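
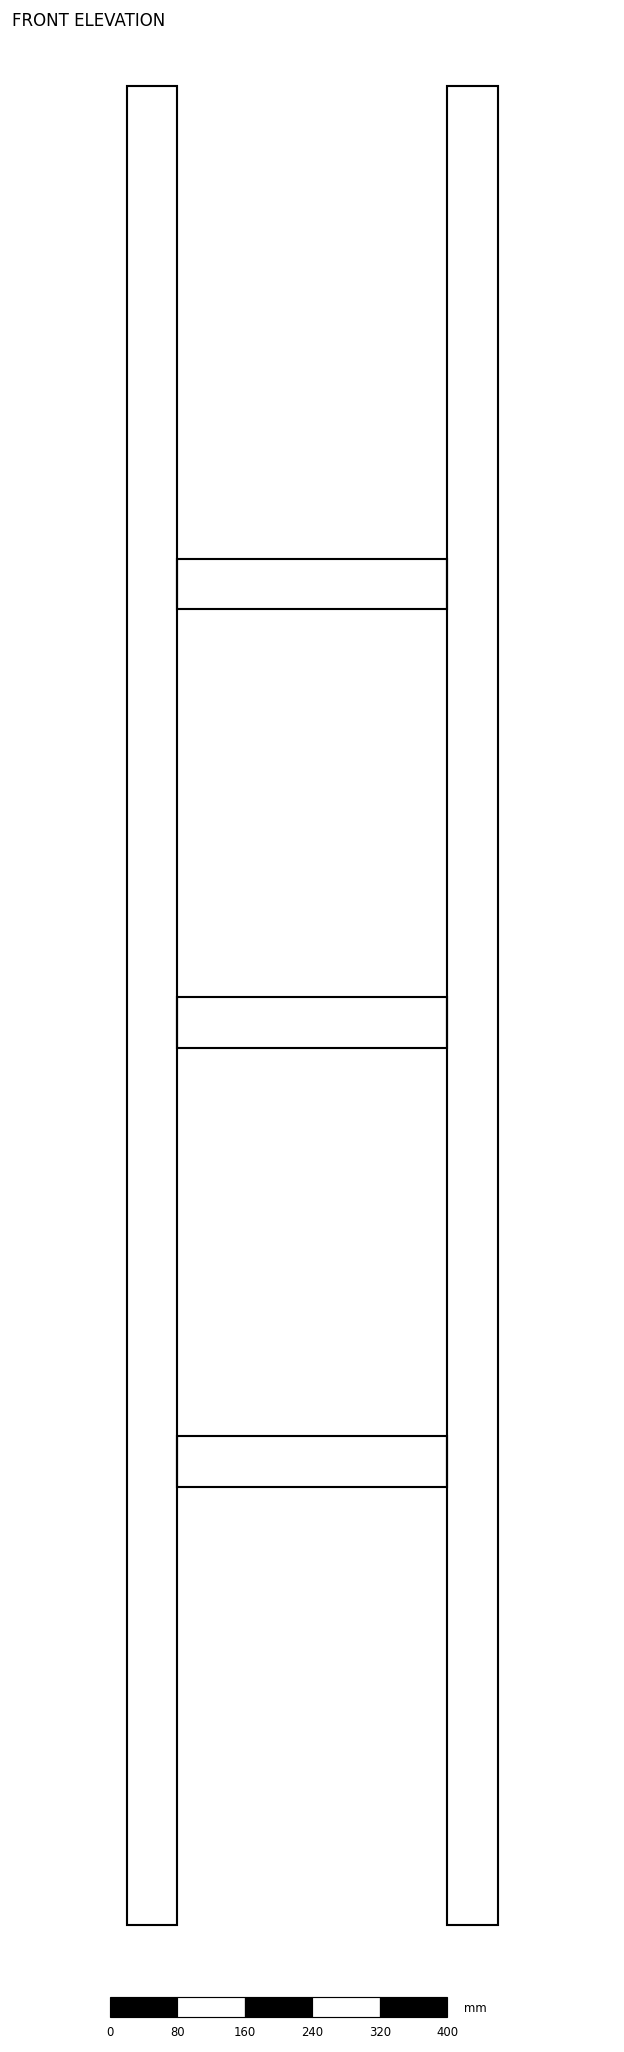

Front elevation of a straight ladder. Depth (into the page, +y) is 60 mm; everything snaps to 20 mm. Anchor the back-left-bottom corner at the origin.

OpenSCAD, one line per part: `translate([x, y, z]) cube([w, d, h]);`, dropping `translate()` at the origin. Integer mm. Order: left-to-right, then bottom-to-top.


cube([60, 60, 2180]);
translate([60, 0, 520]) cube([320, 60, 60]);
translate([60, 0, 1040]) cube([320, 60, 60]);
translate([60, 0, 1560]) cube([320, 60, 60]);
translate([380, 0, 0]) cube([60, 60, 2180]);


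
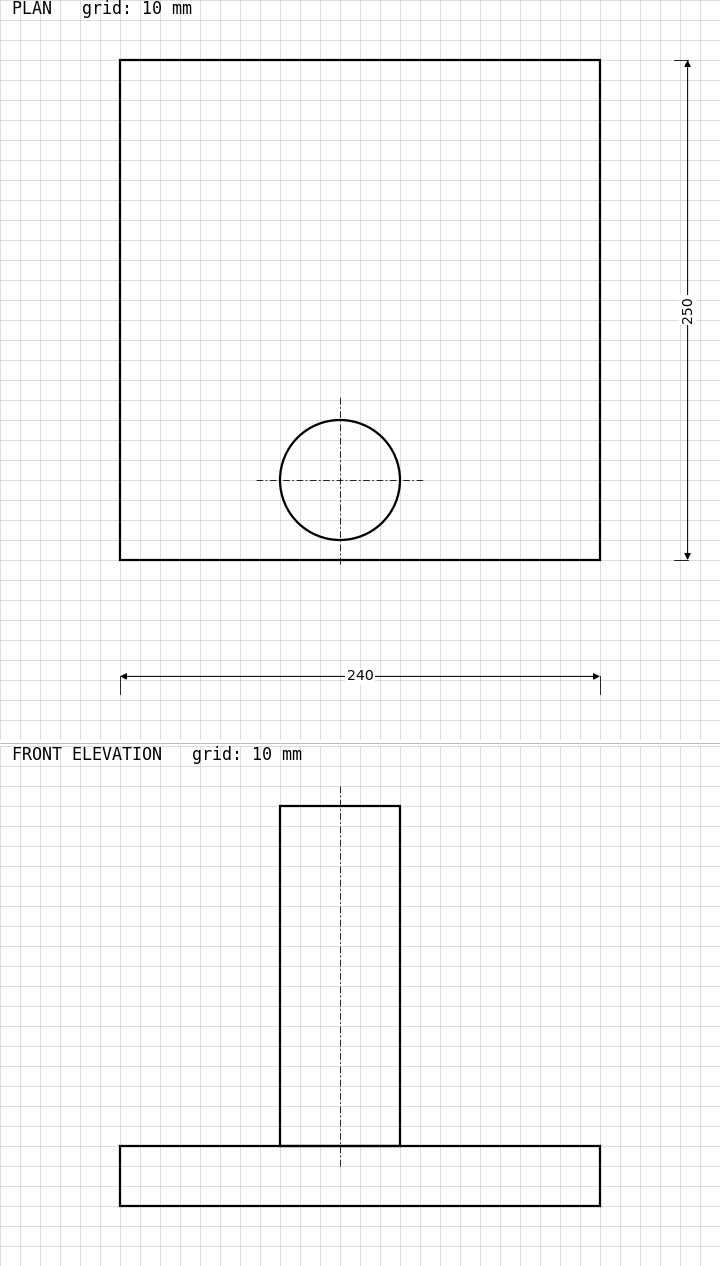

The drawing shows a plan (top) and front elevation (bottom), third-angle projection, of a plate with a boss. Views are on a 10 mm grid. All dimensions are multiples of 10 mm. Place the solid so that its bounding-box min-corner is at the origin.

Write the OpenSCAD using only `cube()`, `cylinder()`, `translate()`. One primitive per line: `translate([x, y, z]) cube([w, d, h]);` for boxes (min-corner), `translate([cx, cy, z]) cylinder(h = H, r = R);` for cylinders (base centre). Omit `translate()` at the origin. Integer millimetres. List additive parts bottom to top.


cube([240, 250, 30]);
translate([110, 40, 30]) cylinder(h = 170, r = 30);


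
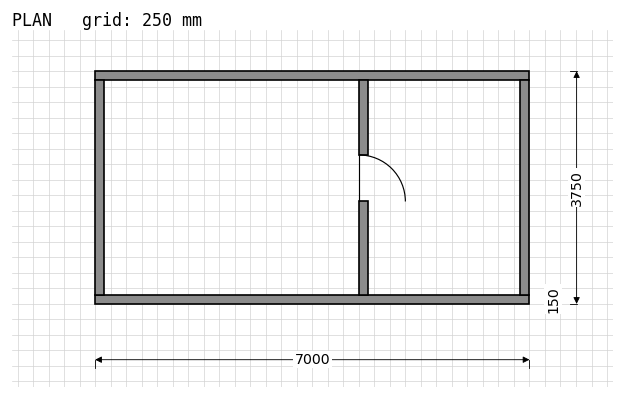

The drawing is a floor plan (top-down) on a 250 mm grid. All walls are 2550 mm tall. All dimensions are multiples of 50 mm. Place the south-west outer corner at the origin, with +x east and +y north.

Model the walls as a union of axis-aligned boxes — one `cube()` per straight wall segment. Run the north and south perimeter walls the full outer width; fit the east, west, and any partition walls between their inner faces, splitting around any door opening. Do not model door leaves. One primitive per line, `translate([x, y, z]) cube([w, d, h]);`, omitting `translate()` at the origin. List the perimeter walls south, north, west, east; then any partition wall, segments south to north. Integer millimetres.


cube([7000, 150, 2550]);
translate([0, 3600, 0]) cube([7000, 150, 2550]);
translate([0, 150, 0]) cube([150, 3450, 2550]);
translate([6850, 150, 0]) cube([150, 3450, 2550]);
translate([4250, 150, 0]) cube([150, 1500, 2550]);
translate([4250, 2400, 0]) cube([150, 1200, 2550]);


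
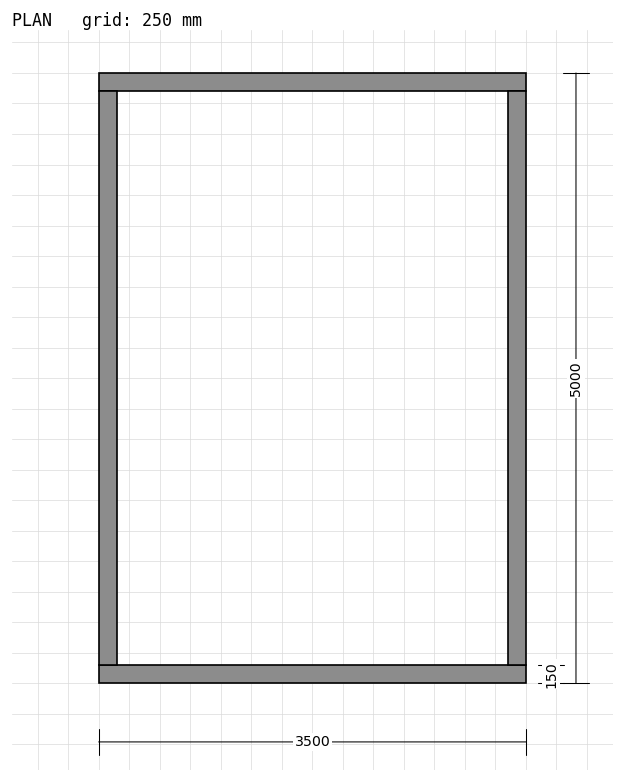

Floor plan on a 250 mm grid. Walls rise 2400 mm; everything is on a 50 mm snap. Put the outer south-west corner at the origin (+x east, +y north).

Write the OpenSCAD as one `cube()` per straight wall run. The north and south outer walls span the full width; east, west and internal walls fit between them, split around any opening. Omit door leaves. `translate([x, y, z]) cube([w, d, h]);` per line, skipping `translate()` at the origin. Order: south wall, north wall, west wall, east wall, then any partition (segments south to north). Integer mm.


cube([3500, 150, 2400]);
translate([0, 4850, 0]) cube([3500, 150, 2400]);
translate([0, 150, 0]) cube([150, 4700, 2400]);
translate([3350, 150, 0]) cube([150, 4700, 2400]);


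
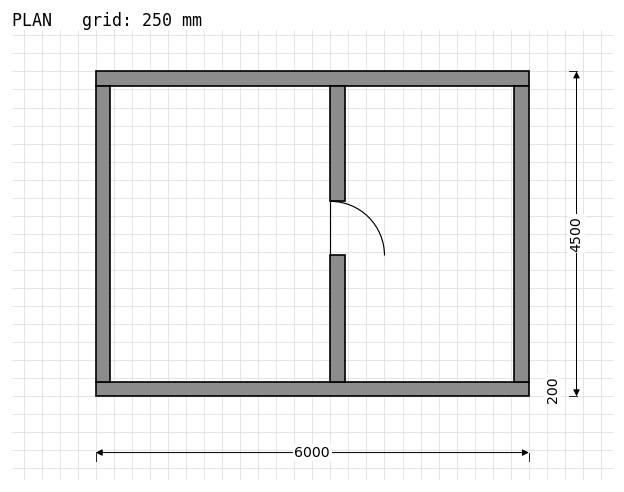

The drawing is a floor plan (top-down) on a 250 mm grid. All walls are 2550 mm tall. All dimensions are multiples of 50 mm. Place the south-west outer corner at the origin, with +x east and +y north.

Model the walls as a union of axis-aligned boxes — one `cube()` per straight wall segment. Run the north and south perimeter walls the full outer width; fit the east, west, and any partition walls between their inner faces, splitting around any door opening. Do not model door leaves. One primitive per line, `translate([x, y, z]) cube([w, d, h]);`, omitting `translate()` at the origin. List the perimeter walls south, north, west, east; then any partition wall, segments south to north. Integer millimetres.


cube([6000, 200, 2550]);
translate([0, 4300, 0]) cube([6000, 200, 2550]);
translate([0, 200, 0]) cube([200, 4100, 2550]);
translate([5800, 200, 0]) cube([200, 4100, 2550]);
translate([3250, 200, 0]) cube([200, 1750, 2550]);
translate([3250, 2700, 0]) cube([200, 1600, 2550]);


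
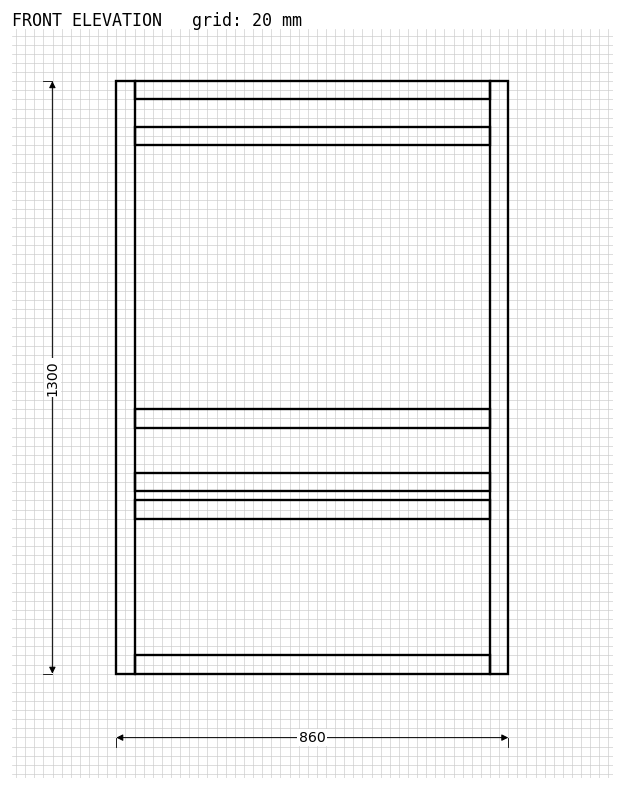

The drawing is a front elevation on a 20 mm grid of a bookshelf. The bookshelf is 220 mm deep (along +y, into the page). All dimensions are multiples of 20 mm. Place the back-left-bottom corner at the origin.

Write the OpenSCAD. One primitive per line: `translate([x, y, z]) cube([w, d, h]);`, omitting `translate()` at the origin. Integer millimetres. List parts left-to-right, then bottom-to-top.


cube([40, 220, 1300]);
translate([40, 0, 0]) cube([780, 220, 40]);
translate([40, 0, 340]) cube([780, 220, 40]);
translate([40, 0, 400]) cube([780, 220, 40]);
translate([40, 0, 540]) cube([780, 220, 40]);
translate([40, 0, 1160]) cube([780, 220, 40]);
translate([40, 0, 1260]) cube([780, 220, 40]);
translate([820, 0, 0]) cube([40, 220, 1300]);


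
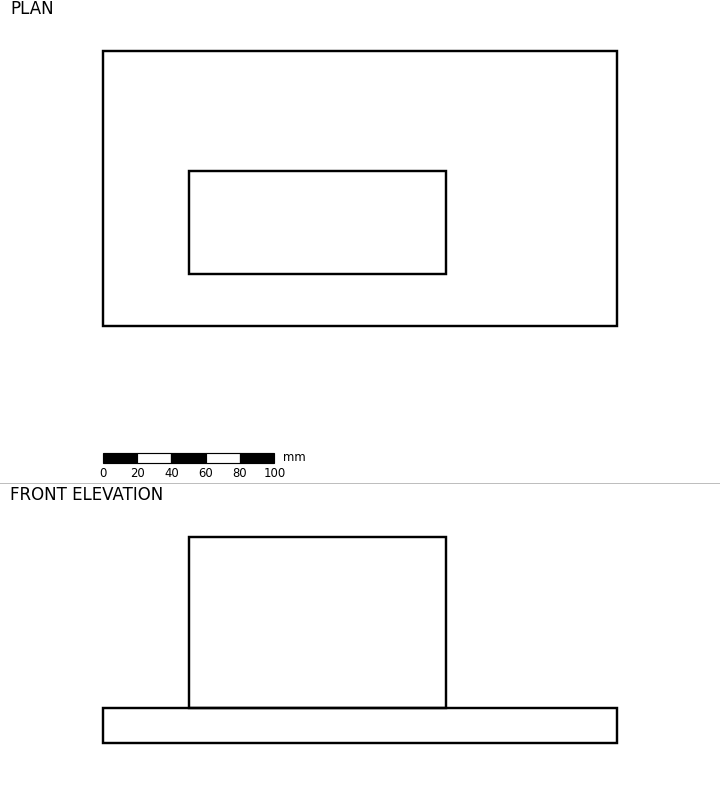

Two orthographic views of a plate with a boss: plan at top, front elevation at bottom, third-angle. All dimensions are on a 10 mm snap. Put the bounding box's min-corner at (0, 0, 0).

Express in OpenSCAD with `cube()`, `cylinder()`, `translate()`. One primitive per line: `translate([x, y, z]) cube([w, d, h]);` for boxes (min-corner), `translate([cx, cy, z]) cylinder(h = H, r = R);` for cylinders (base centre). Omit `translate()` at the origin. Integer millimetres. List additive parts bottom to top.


cube([300, 160, 20]);
translate([50, 30, 20]) cube([150, 60, 100]);


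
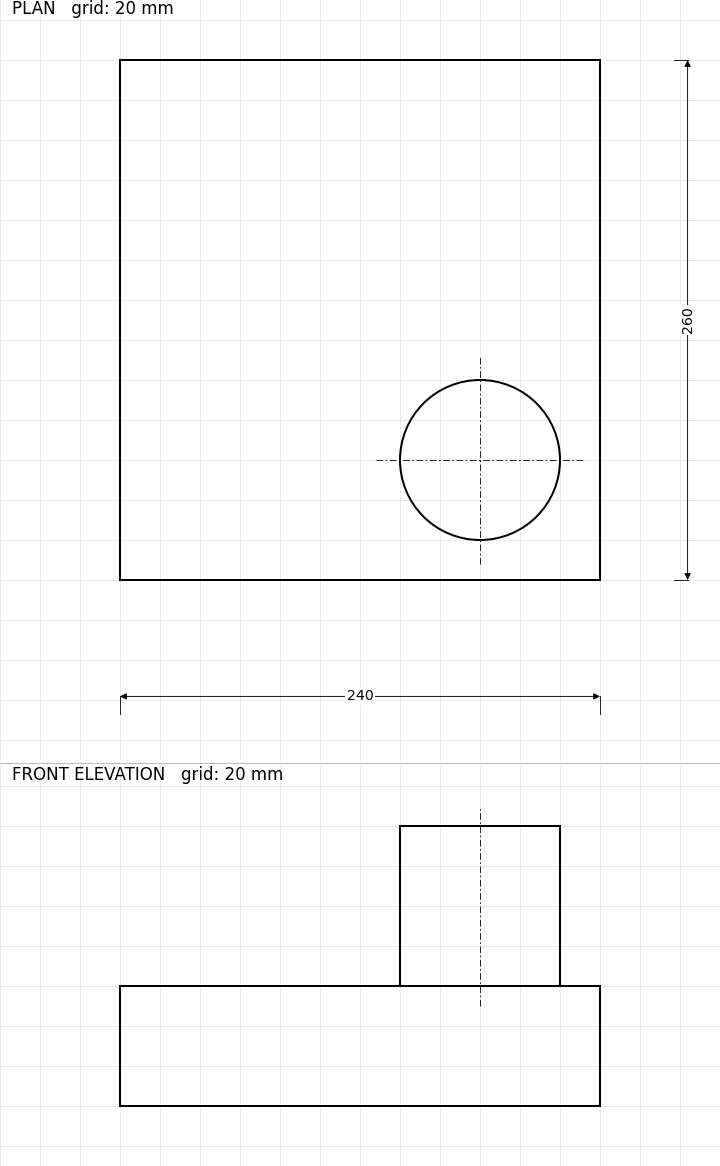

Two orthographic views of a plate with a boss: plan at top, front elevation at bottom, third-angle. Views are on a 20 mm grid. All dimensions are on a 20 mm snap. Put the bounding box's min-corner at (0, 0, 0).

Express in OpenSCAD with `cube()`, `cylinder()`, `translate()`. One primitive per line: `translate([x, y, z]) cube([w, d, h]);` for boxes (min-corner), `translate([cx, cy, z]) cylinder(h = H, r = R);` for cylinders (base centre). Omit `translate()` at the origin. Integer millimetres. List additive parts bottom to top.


cube([240, 260, 60]);
translate([180, 60, 60]) cylinder(h = 80, r = 40);


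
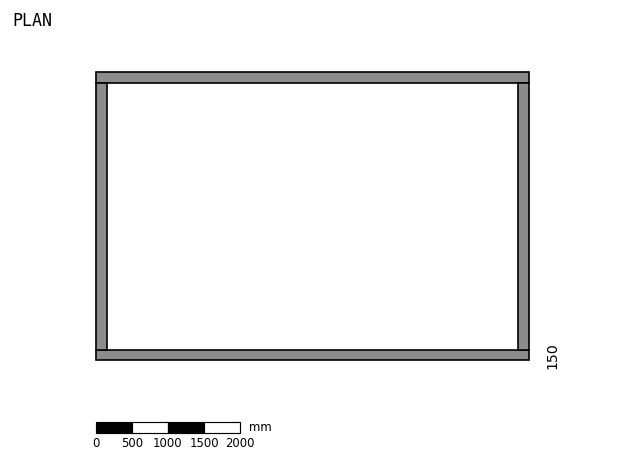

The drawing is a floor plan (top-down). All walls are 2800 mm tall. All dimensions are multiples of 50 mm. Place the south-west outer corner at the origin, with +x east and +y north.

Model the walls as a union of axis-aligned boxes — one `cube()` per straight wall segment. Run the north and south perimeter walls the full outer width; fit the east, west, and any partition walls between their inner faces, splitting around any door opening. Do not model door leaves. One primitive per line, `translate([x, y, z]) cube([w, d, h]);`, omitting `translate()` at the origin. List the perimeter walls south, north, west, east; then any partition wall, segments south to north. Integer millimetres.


cube([6000, 150, 2800]);
translate([0, 3850, 0]) cube([6000, 150, 2800]);
translate([0, 150, 0]) cube([150, 3700, 2800]);
translate([5850, 150, 0]) cube([150, 3700, 2800]);


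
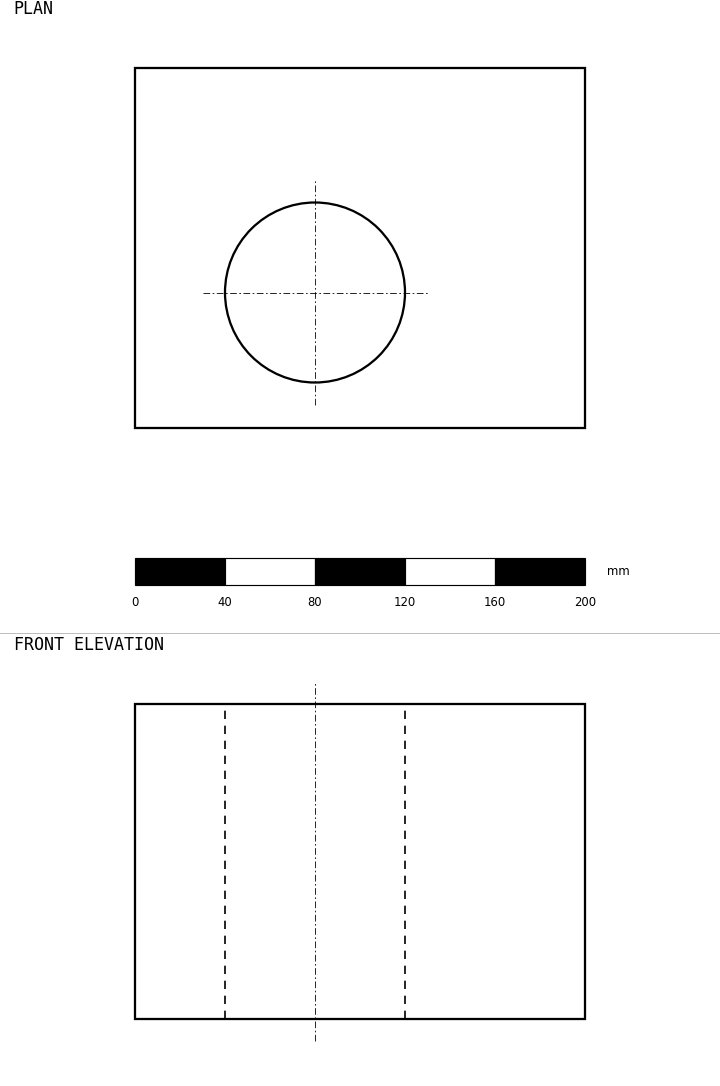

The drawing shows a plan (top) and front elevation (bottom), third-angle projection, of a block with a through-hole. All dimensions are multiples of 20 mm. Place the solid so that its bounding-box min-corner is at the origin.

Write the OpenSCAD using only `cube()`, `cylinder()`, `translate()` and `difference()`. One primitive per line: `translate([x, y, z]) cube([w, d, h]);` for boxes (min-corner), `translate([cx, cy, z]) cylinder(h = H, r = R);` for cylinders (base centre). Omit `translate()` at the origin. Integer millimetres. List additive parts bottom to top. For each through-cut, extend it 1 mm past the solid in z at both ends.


difference() {
  cube([200, 160, 140]);
  translate([80, 60, -1]) cylinder(h = 142, r = 40);
}


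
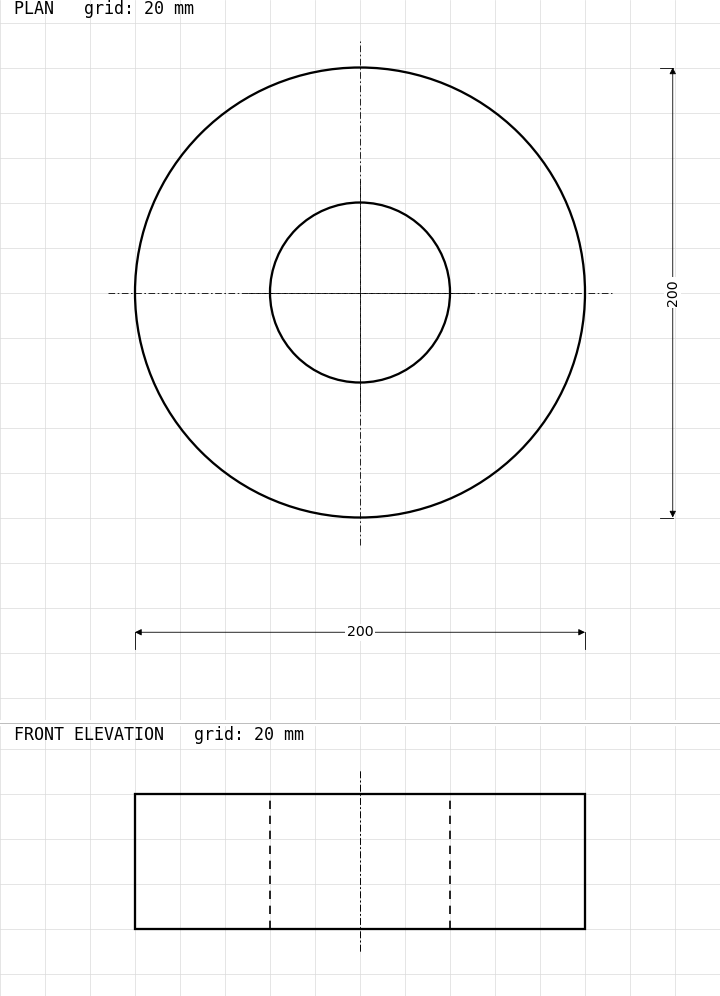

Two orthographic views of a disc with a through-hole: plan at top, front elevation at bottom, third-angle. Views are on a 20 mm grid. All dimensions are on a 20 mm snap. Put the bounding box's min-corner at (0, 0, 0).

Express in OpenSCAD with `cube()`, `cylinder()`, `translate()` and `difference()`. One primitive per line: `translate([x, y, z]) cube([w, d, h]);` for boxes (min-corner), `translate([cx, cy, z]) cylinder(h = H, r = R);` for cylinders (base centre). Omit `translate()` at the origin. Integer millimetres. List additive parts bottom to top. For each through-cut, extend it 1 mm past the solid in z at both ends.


difference() {
  translate([100, 100, 0]) cylinder(h = 60, r = 100);
  translate([100, 100, -1]) cylinder(h = 62, r = 40);
}


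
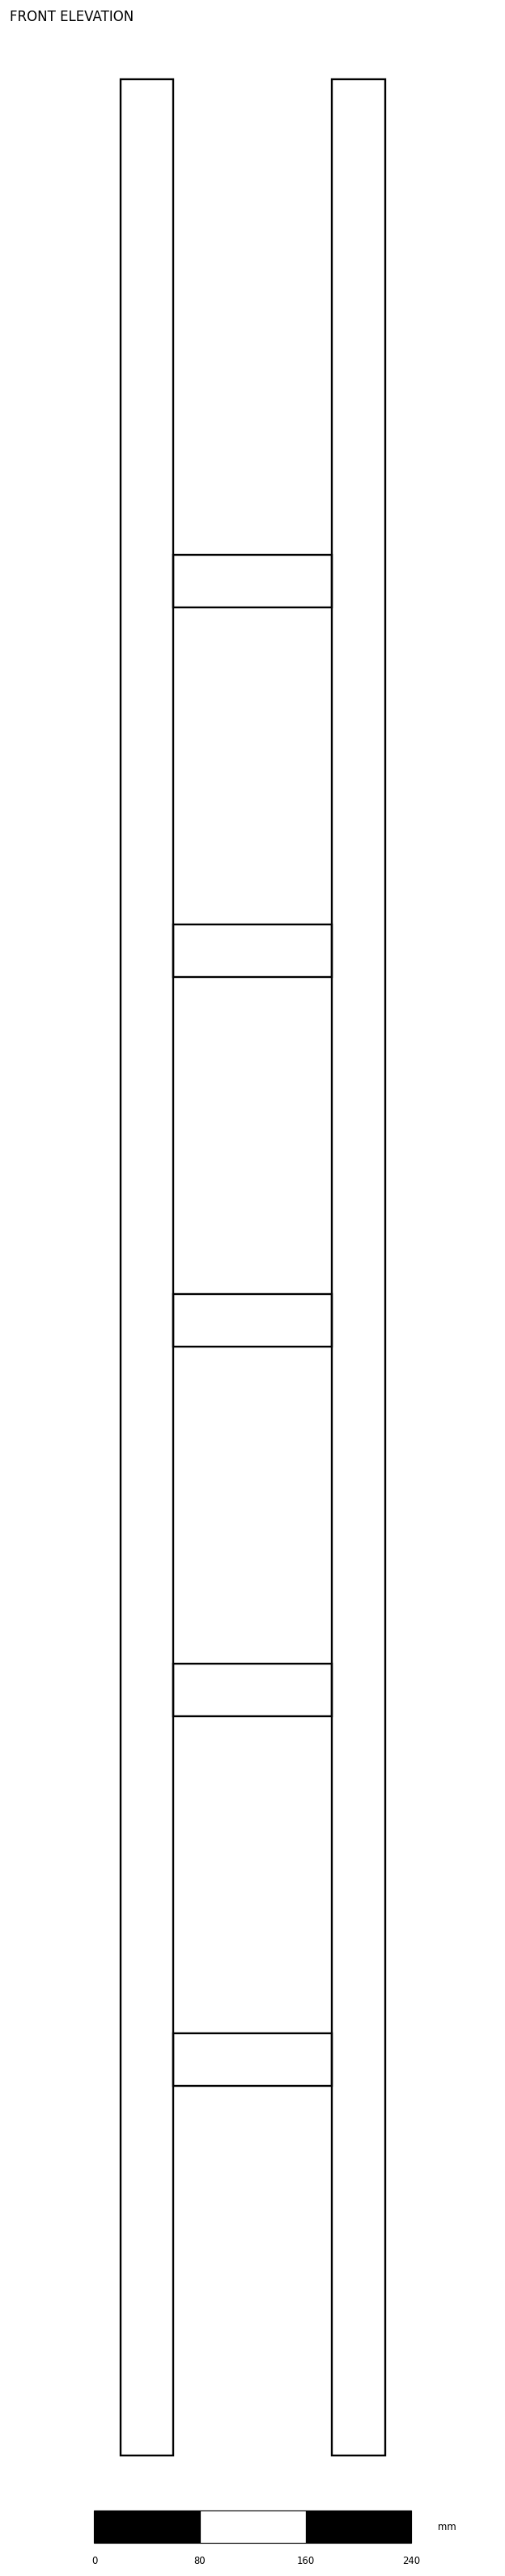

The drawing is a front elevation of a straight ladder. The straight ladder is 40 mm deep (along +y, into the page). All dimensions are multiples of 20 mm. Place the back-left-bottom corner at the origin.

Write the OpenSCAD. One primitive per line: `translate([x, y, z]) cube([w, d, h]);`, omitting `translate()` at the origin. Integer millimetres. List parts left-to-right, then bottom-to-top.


cube([40, 40, 1800]);
translate([40, 0, 280]) cube([120, 40, 40]);
translate([40, 0, 560]) cube([120, 40, 40]);
translate([40, 0, 840]) cube([120, 40, 40]);
translate([40, 0, 1120]) cube([120, 40, 40]);
translate([40, 0, 1400]) cube([120, 40, 40]);
translate([160, 0, 0]) cube([40, 40, 1800]);


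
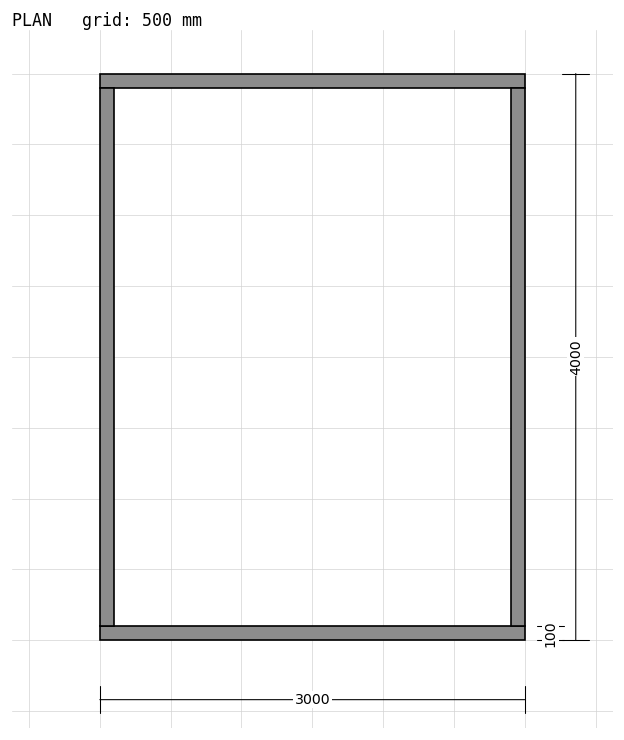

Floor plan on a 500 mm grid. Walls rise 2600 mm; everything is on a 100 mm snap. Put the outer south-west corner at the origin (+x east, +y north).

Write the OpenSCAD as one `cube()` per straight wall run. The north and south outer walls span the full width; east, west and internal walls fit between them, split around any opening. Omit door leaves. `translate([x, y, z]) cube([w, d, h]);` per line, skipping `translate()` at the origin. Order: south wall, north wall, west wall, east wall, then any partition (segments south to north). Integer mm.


cube([3000, 100, 2600]);
translate([0, 3900, 0]) cube([3000, 100, 2600]);
translate([0, 100, 0]) cube([100, 3800, 2600]);
translate([2900, 100, 0]) cube([100, 3800, 2600]);


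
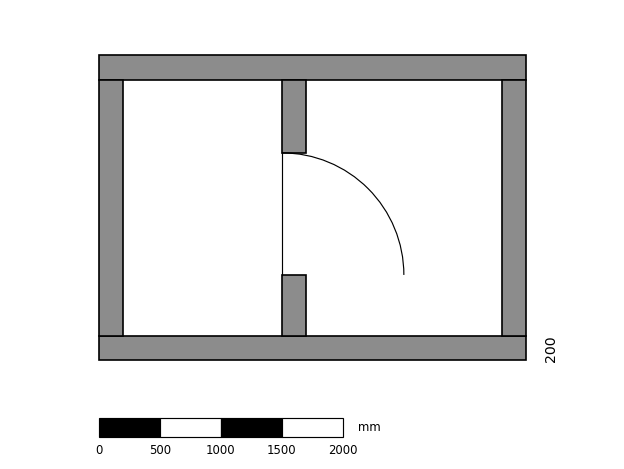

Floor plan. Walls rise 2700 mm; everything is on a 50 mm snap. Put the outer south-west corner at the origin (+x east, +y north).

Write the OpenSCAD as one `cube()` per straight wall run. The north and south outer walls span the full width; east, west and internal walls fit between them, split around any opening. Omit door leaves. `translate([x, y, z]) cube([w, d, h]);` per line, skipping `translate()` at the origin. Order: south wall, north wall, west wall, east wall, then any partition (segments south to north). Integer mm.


cube([3500, 200, 2700]);
translate([0, 2300, 0]) cube([3500, 200, 2700]);
translate([0, 200, 0]) cube([200, 2100, 2700]);
translate([3300, 200, 0]) cube([200, 2100, 2700]);
translate([1500, 200, 0]) cube([200, 500, 2700]);
translate([1500, 1700, 0]) cube([200, 600, 2700]);


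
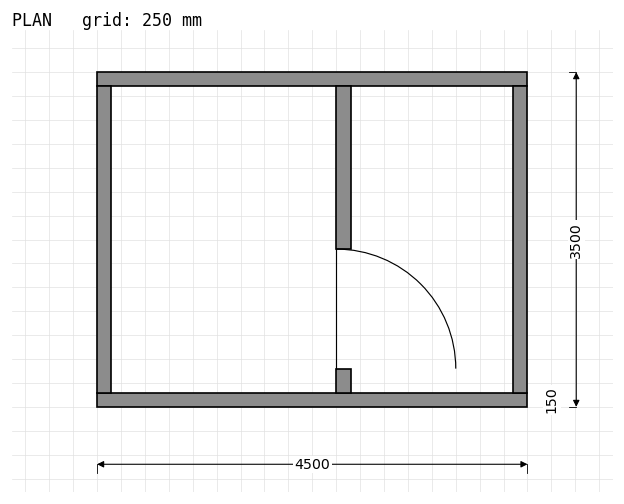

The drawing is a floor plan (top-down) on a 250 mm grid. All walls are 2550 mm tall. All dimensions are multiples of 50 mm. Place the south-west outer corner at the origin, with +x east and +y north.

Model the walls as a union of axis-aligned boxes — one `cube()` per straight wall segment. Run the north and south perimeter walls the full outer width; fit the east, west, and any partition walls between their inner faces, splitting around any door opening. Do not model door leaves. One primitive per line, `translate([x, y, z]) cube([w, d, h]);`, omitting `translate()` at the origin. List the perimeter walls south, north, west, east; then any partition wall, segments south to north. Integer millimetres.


cube([4500, 150, 2550]);
translate([0, 3350, 0]) cube([4500, 150, 2550]);
translate([0, 150, 0]) cube([150, 3200, 2550]);
translate([4350, 150, 0]) cube([150, 3200, 2550]);
translate([2500, 150, 0]) cube([150, 250, 2550]);
translate([2500, 1650, 0]) cube([150, 1700, 2550]);


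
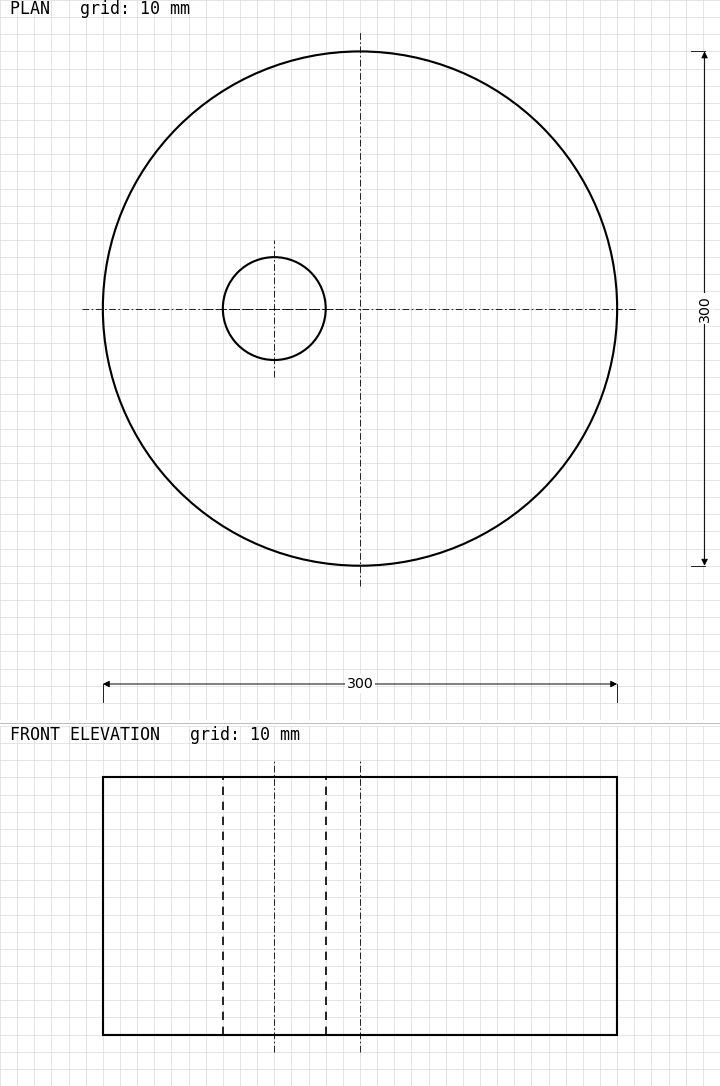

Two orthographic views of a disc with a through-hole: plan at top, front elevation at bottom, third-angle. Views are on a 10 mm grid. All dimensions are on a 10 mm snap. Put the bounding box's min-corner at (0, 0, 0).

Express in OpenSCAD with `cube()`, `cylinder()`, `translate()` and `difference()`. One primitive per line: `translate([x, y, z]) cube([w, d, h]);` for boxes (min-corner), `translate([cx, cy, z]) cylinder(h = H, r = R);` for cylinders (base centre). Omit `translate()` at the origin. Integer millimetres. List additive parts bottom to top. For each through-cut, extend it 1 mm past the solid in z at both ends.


difference() {
  translate([150, 150, 0]) cylinder(h = 150, r = 150);
  translate([100, 150, -1]) cylinder(h = 152, r = 30);
}


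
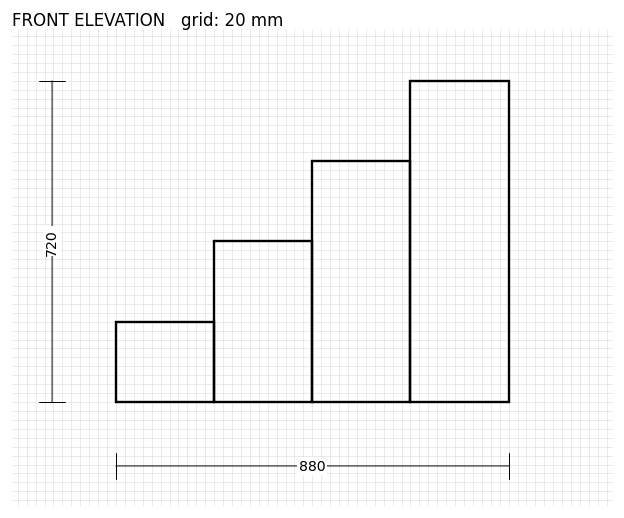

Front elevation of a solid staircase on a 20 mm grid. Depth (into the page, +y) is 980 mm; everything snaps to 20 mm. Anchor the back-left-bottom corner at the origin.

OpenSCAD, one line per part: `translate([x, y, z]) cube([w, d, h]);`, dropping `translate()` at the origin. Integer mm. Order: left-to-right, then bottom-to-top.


cube([220, 980, 180]);
translate([220, 0, 0]) cube([220, 980, 360]);
translate([440, 0, 0]) cube([220, 980, 540]);
translate([660, 0, 0]) cube([220, 980, 720]);


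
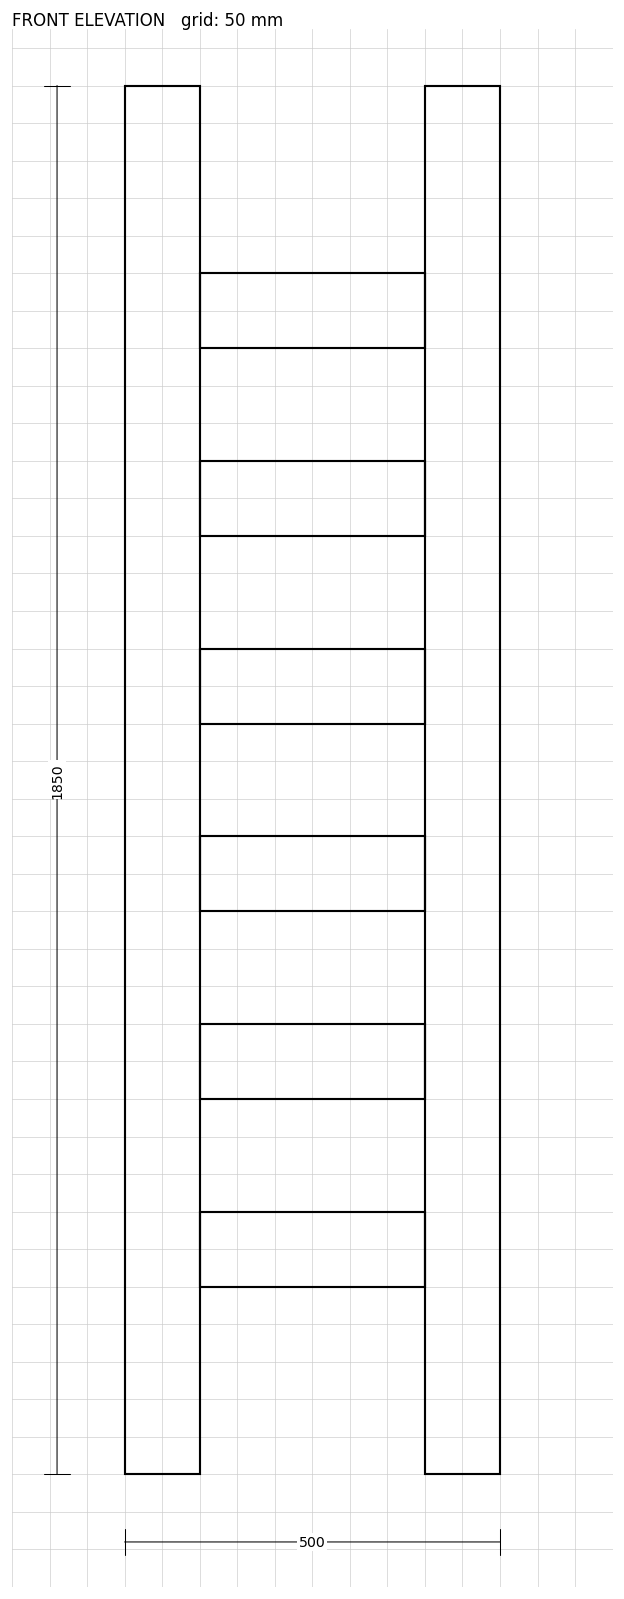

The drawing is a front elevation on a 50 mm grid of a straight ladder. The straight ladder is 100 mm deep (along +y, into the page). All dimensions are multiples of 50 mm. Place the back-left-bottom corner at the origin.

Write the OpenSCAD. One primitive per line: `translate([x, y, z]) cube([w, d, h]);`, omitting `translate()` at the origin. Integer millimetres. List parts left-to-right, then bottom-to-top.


cube([100, 100, 1850]);
translate([100, 0, 250]) cube([300, 100, 100]);
translate([100, 0, 500]) cube([300, 100, 100]);
translate([100, 0, 750]) cube([300, 100, 100]);
translate([100, 0, 1000]) cube([300, 100, 100]);
translate([100, 0, 1250]) cube([300, 100, 100]);
translate([100, 0, 1500]) cube([300, 100, 100]);
translate([400, 0, 0]) cube([100, 100, 1850]);


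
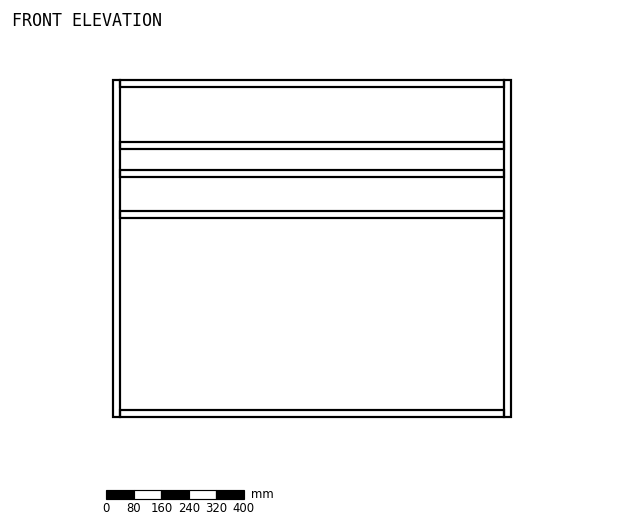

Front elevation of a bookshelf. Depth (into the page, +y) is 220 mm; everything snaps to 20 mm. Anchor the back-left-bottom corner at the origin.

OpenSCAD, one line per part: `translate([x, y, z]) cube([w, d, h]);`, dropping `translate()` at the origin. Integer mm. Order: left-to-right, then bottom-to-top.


cube([20, 220, 980]);
translate([20, 0, 0]) cube([1120, 220, 20]);
translate([20, 0, 580]) cube([1120, 220, 20]);
translate([20, 0, 700]) cube([1120, 220, 20]);
translate([20, 0, 780]) cube([1120, 220, 20]);
translate([20, 0, 960]) cube([1120, 220, 20]);
translate([1140, 0, 0]) cube([20, 220, 980]);


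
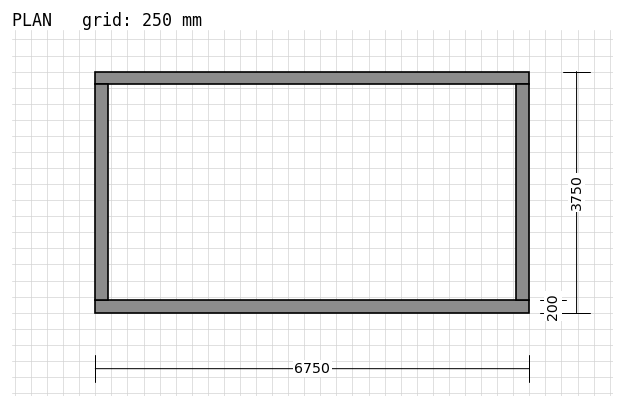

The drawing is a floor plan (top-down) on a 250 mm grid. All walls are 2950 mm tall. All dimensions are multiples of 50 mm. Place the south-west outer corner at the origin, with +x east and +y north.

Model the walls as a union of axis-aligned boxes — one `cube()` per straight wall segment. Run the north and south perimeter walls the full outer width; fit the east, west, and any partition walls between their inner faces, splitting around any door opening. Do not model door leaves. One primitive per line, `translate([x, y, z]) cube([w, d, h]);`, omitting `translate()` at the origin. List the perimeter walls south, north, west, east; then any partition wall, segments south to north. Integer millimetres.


cube([6750, 200, 2950]);
translate([0, 3550, 0]) cube([6750, 200, 2950]);
translate([0, 200, 0]) cube([200, 3350, 2950]);
translate([6550, 200, 0]) cube([200, 3350, 2950]);


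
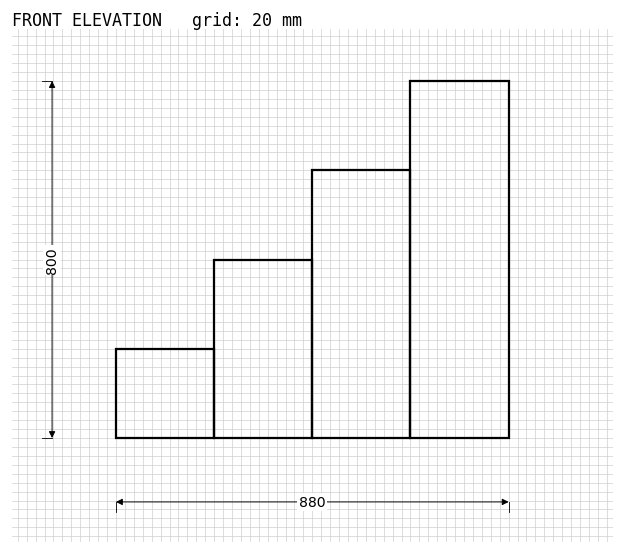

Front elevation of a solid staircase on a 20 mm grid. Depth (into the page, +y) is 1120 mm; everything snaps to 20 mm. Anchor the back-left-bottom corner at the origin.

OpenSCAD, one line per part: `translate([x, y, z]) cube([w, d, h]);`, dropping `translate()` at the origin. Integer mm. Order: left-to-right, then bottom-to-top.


cube([220, 1120, 200]);
translate([220, 0, 0]) cube([220, 1120, 400]);
translate([440, 0, 0]) cube([220, 1120, 600]);
translate([660, 0, 0]) cube([220, 1120, 800]);


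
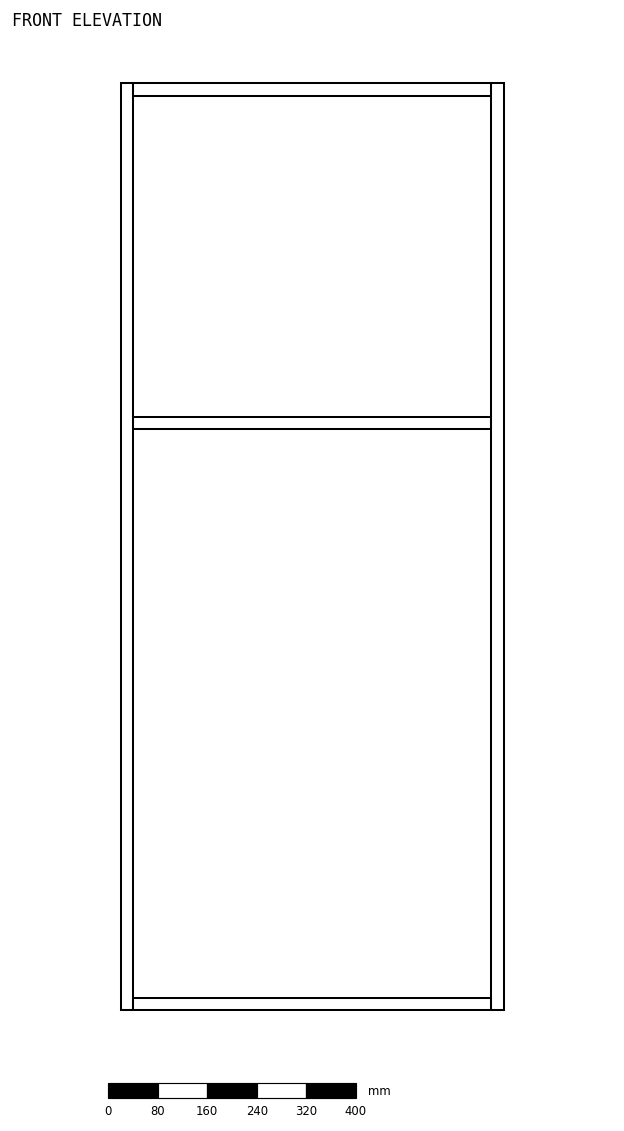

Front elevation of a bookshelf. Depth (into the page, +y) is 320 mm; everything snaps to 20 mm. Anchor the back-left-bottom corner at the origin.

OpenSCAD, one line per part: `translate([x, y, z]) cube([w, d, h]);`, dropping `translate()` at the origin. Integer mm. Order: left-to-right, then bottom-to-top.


cube([20, 320, 1500]);
translate([20, 0, 0]) cube([580, 320, 20]);
translate([20, 0, 940]) cube([580, 320, 20]);
translate([20, 0, 1480]) cube([580, 320, 20]);
translate([600, 0, 0]) cube([20, 320, 1500]);


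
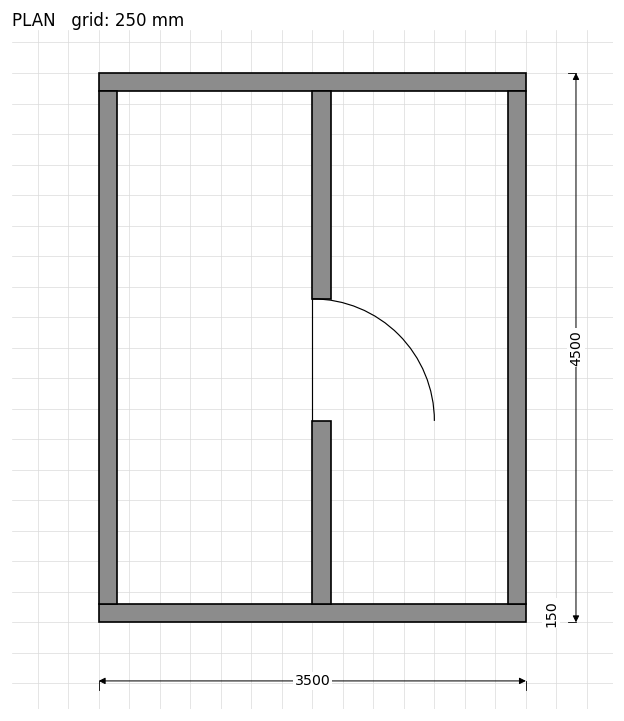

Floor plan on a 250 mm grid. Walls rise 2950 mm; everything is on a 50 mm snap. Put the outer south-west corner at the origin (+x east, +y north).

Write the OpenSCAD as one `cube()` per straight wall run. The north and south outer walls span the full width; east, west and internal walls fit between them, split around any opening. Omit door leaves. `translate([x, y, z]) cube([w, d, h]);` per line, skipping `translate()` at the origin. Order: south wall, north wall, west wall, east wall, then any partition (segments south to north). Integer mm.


cube([3500, 150, 2950]);
translate([0, 4350, 0]) cube([3500, 150, 2950]);
translate([0, 150, 0]) cube([150, 4200, 2950]);
translate([3350, 150, 0]) cube([150, 4200, 2950]);
translate([1750, 150, 0]) cube([150, 1500, 2950]);
translate([1750, 2650, 0]) cube([150, 1700, 2950]);


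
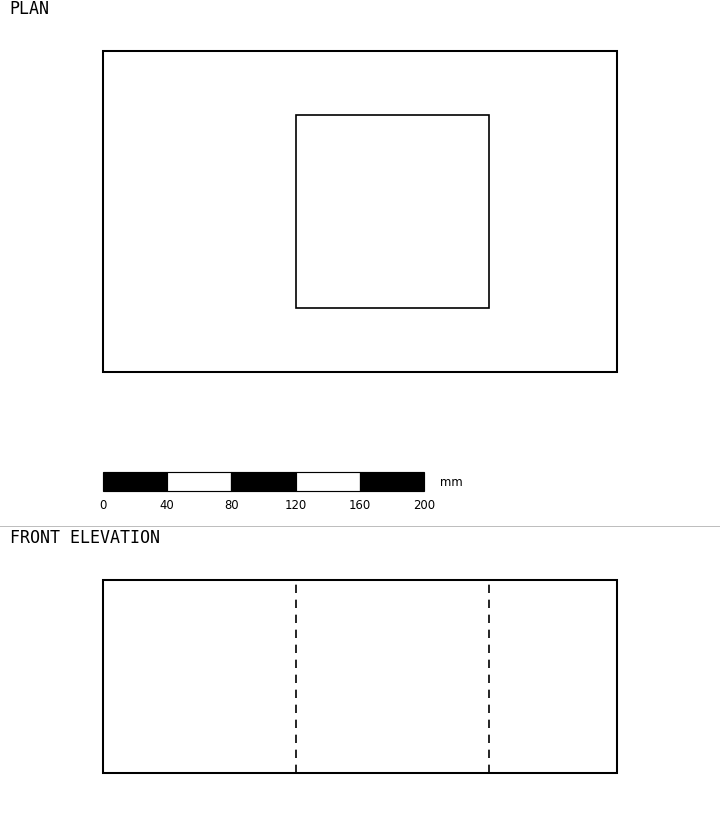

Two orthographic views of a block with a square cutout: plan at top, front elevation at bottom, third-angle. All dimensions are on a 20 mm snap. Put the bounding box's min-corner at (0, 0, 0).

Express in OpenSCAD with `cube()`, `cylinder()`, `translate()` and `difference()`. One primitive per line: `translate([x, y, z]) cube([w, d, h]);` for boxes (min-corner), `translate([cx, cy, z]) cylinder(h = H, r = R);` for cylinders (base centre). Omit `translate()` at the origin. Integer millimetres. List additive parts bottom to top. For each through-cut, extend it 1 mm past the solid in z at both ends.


difference() {
  cube([320, 200, 120]);
  translate([120, 40, -1]) cube([120, 120, 122]);
}


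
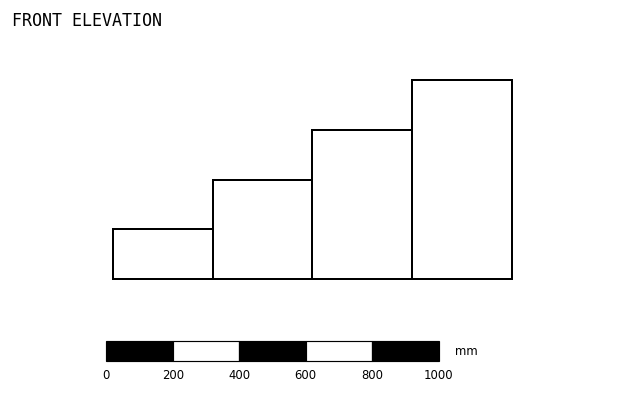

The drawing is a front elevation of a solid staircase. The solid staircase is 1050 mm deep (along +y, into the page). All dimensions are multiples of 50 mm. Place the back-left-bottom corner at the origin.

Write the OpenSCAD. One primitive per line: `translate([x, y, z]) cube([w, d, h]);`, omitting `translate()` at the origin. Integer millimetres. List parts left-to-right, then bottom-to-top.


cube([300, 1050, 150]);
translate([300, 0, 0]) cube([300, 1050, 300]);
translate([600, 0, 0]) cube([300, 1050, 450]);
translate([900, 0, 0]) cube([300, 1050, 600]);


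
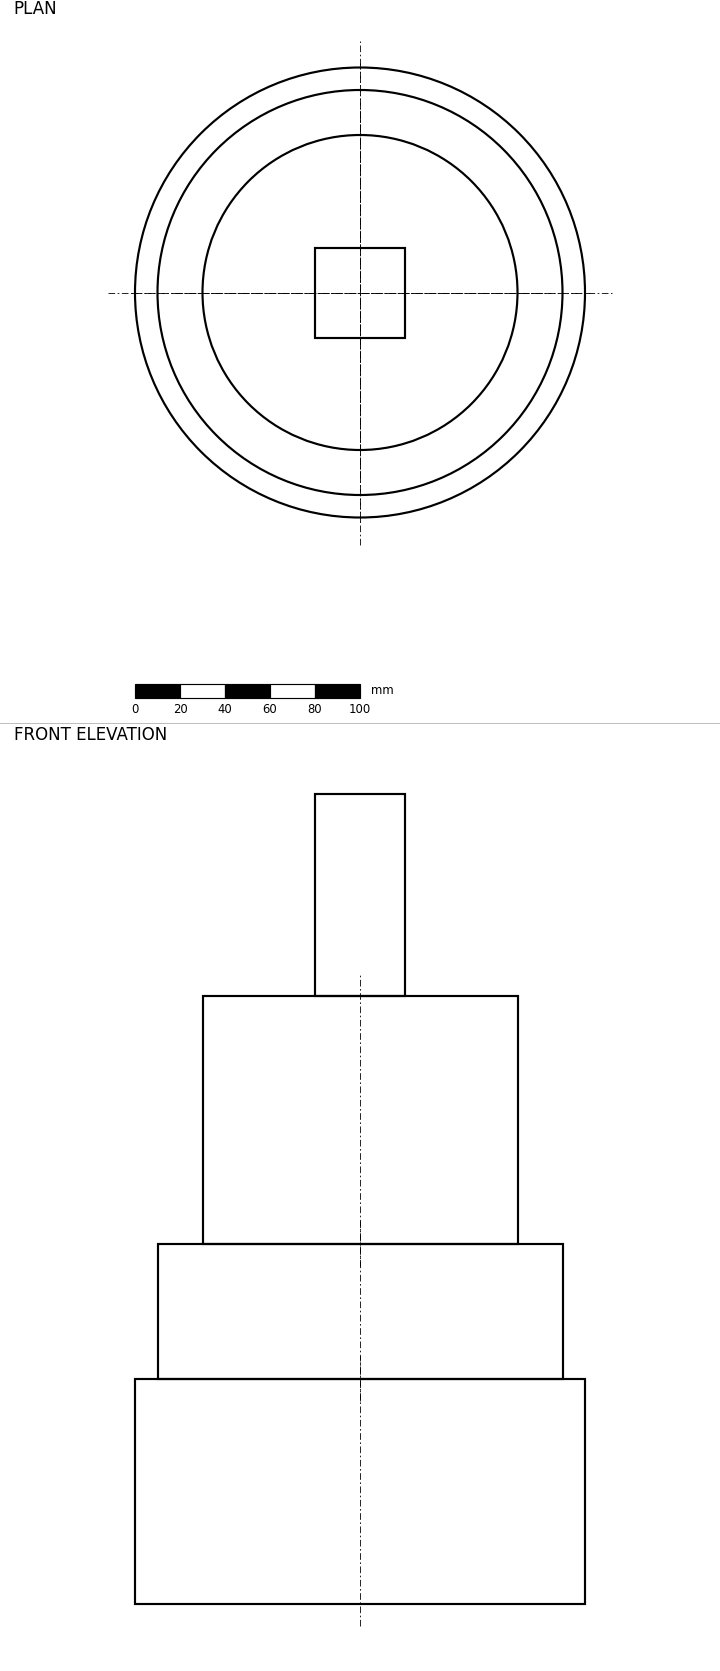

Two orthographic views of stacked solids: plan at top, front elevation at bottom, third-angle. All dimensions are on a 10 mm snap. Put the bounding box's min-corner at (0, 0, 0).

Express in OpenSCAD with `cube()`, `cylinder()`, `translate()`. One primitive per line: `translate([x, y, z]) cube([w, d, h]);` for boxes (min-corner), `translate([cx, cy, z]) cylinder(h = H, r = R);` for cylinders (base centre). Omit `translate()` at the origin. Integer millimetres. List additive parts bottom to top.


translate([100, 100, 0]) cylinder(h = 100, r = 100);
translate([100, 100, 100]) cylinder(h = 60, r = 90);
translate([100, 100, 160]) cylinder(h = 110, r = 70);
translate([80, 80, 270]) cube([40, 40, 90]);


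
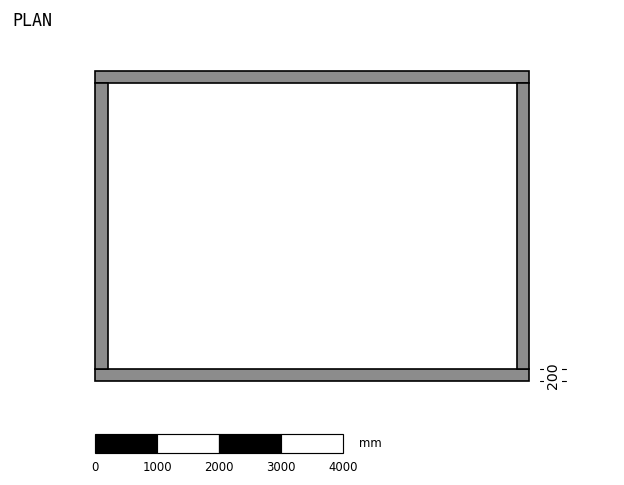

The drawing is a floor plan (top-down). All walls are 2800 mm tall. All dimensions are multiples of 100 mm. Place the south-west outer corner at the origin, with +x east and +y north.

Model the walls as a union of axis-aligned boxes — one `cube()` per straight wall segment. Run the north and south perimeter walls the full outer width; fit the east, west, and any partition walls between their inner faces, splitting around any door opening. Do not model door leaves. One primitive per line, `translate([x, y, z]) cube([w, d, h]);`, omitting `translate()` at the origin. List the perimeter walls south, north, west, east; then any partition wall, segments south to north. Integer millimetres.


cube([7000, 200, 2800]);
translate([0, 4800, 0]) cube([7000, 200, 2800]);
translate([0, 200, 0]) cube([200, 4600, 2800]);
translate([6800, 200, 0]) cube([200, 4600, 2800]);


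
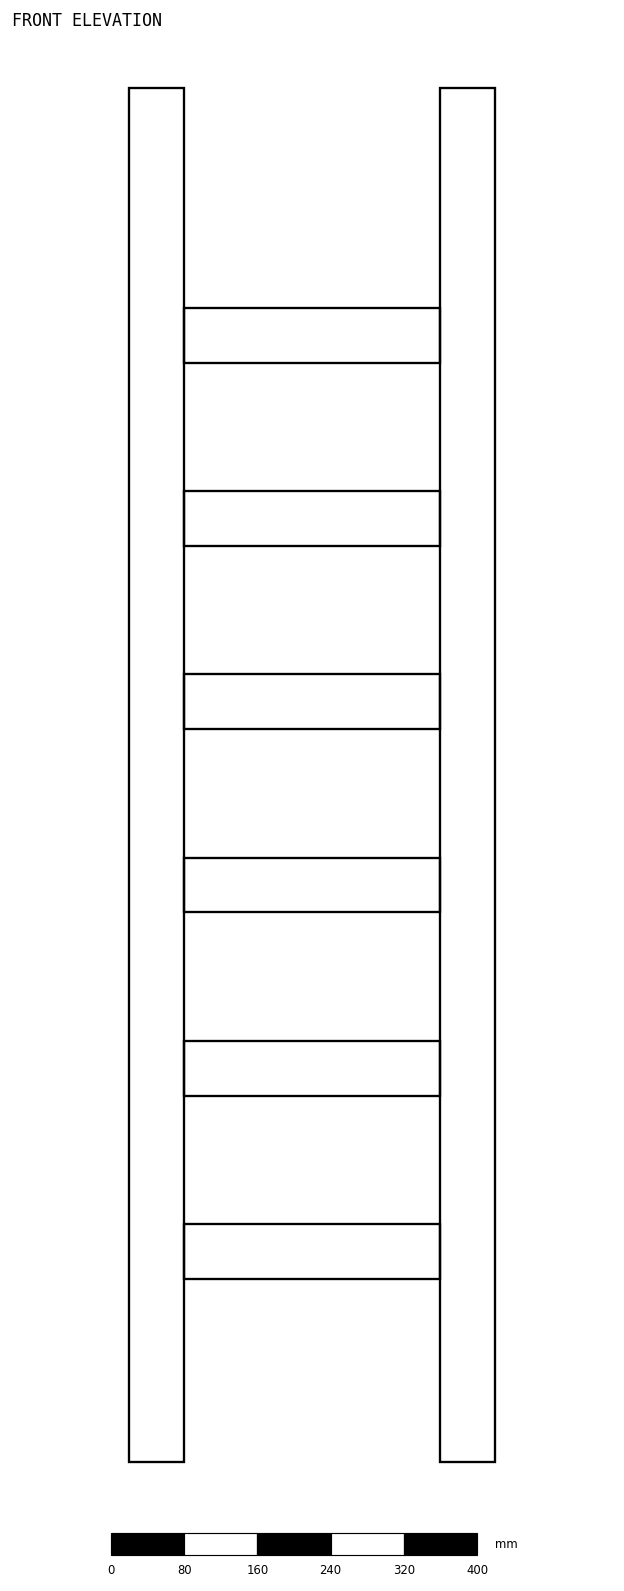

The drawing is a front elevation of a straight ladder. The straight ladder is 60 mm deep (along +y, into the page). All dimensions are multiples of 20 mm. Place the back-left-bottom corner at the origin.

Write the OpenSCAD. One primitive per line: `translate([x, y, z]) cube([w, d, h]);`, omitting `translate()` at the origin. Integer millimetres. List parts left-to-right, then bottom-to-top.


cube([60, 60, 1500]);
translate([60, 0, 200]) cube([280, 60, 60]);
translate([60, 0, 400]) cube([280, 60, 60]);
translate([60, 0, 600]) cube([280, 60, 60]);
translate([60, 0, 800]) cube([280, 60, 60]);
translate([60, 0, 1000]) cube([280, 60, 60]);
translate([60, 0, 1200]) cube([280, 60, 60]);
translate([340, 0, 0]) cube([60, 60, 1500]);


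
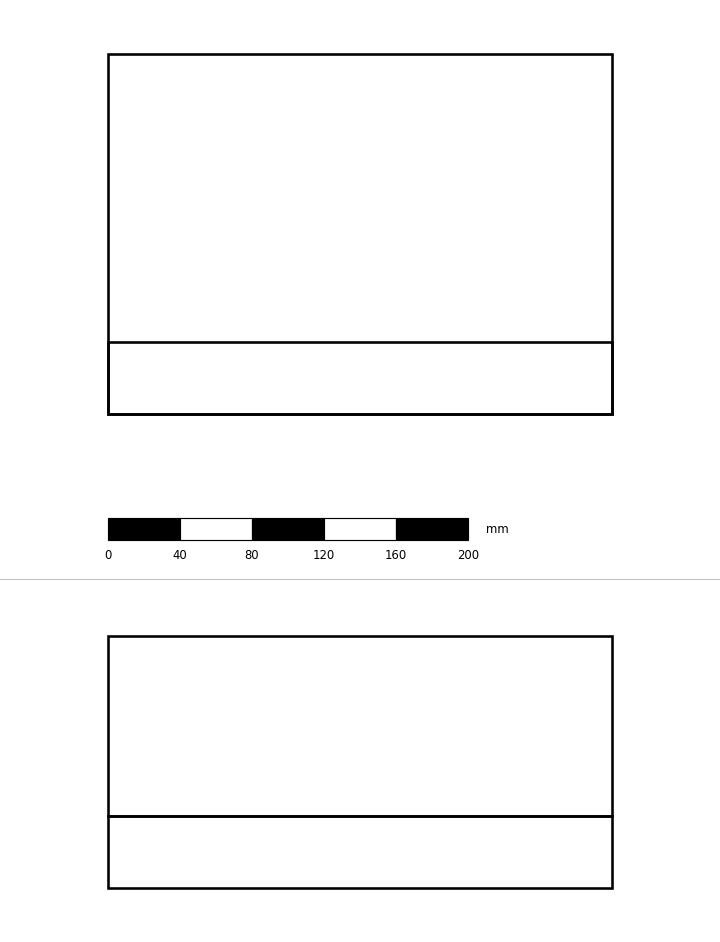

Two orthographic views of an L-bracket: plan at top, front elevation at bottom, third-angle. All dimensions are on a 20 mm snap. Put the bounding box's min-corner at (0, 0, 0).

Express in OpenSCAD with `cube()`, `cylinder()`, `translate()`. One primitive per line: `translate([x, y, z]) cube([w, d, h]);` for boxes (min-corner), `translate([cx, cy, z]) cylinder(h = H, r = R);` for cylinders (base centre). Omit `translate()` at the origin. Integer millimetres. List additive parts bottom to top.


cube([280, 200, 40]);
translate([0, 0, 40]) cube([280, 40, 100]);


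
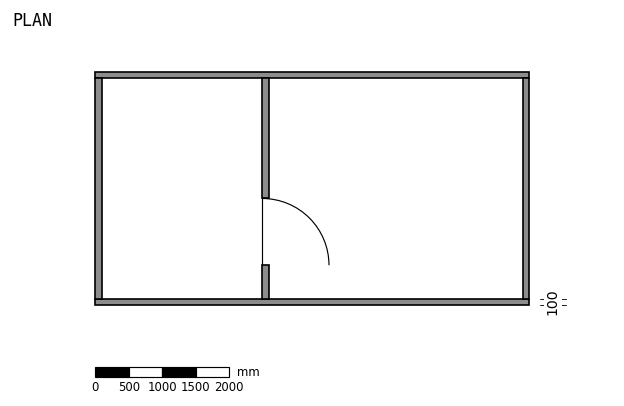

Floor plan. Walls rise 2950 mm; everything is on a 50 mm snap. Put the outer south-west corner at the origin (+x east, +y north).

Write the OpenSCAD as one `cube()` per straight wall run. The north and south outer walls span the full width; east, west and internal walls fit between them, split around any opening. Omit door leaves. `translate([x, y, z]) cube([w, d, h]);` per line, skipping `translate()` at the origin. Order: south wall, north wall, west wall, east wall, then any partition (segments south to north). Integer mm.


cube([6500, 100, 2950]);
translate([0, 3400, 0]) cube([6500, 100, 2950]);
translate([0, 100, 0]) cube([100, 3300, 2950]);
translate([6400, 100, 0]) cube([100, 3300, 2950]);
translate([2500, 100, 0]) cube([100, 500, 2950]);
translate([2500, 1600, 0]) cube([100, 1800, 2950]);


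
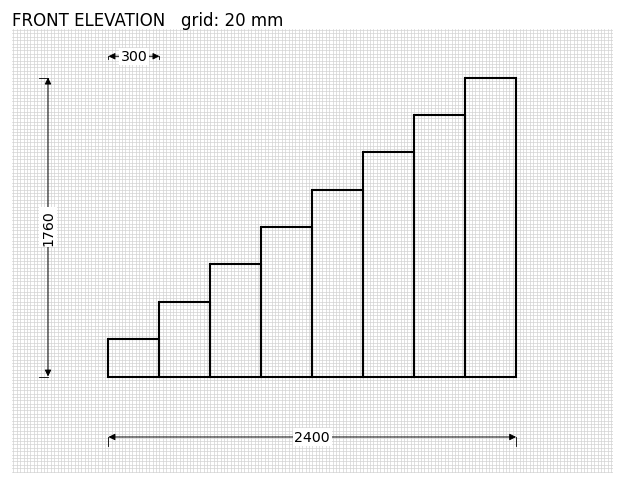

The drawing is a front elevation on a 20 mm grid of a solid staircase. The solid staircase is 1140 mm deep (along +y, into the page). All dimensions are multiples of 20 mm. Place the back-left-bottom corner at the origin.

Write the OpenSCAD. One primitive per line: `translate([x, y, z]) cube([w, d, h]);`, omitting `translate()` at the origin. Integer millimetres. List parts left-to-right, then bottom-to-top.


cube([300, 1140, 220]);
translate([300, 0, 0]) cube([300, 1140, 440]);
translate([600, 0, 0]) cube([300, 1140, 660]);
translate([900, 0, 0]) cube([300, 1140, 880]);
translate([1200, 0, 0]) cube([300, 1140, 1100]);
translate([1500, 0, 0]) cube([300, 1140, 1320]);
translate([1800, 0, 0]) cube([300, 1140, 1540]);
translate([2100, 0, 0]) cube([300, 1140, 1760]);


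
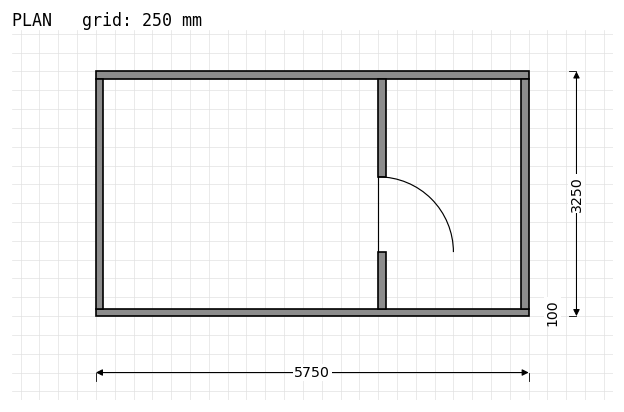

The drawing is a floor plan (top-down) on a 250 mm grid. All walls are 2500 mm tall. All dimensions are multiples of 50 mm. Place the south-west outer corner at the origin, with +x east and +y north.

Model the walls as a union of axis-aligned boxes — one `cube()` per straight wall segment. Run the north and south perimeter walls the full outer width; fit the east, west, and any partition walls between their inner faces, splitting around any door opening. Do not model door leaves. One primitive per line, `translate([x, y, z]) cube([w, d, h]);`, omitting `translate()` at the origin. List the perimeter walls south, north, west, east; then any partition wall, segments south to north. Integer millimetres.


cube([5750, 100, 2500]);
translate([0, 3150, 0]) cube([5750, 100, 2500]);
translate([0, 100, 0]) cube([100, 3050, 2500]);
translate([5650, 100, 0]) cube([100, 3050, 2500]);
translate([3750, 100, 0]) cube([100, 750, 2500]);
translate([3750, 1850, 0]) cube([100, 1300, 2500]);


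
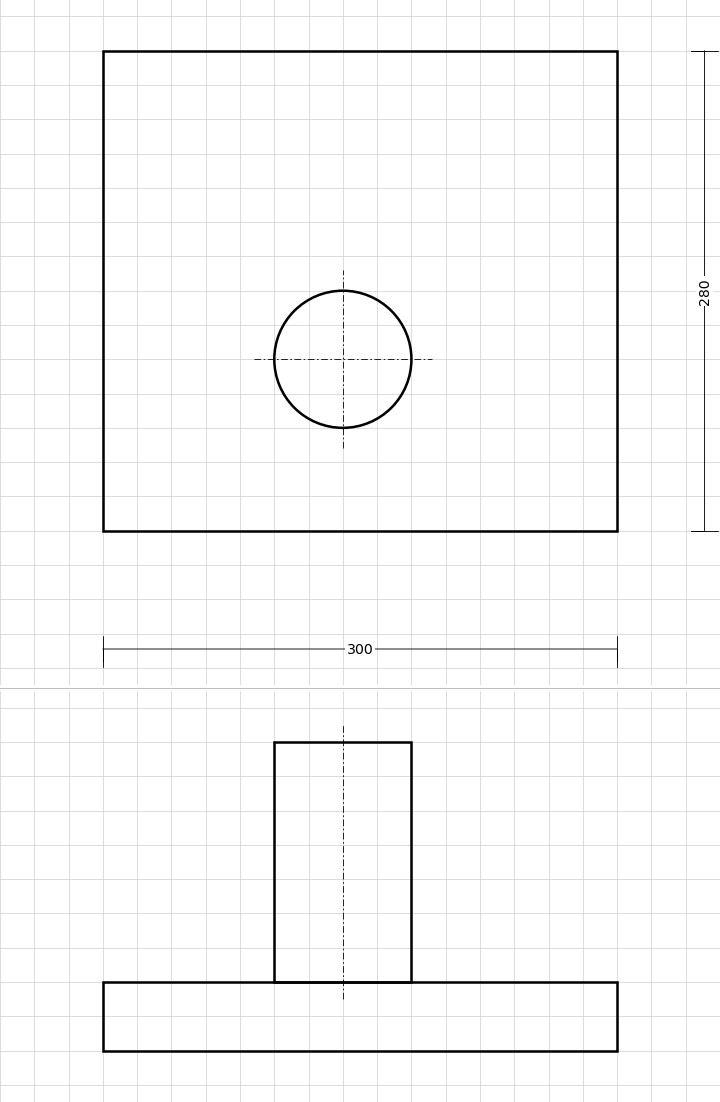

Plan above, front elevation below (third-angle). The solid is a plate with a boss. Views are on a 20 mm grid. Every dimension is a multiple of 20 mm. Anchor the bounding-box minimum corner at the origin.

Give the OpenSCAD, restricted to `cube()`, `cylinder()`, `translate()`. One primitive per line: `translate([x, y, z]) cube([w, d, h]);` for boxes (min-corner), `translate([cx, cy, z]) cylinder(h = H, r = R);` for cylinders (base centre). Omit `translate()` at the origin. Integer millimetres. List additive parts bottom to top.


cube([300, 280, 40]);
translate([140, 100, 40]) cylinder(h = 140, r = 40);


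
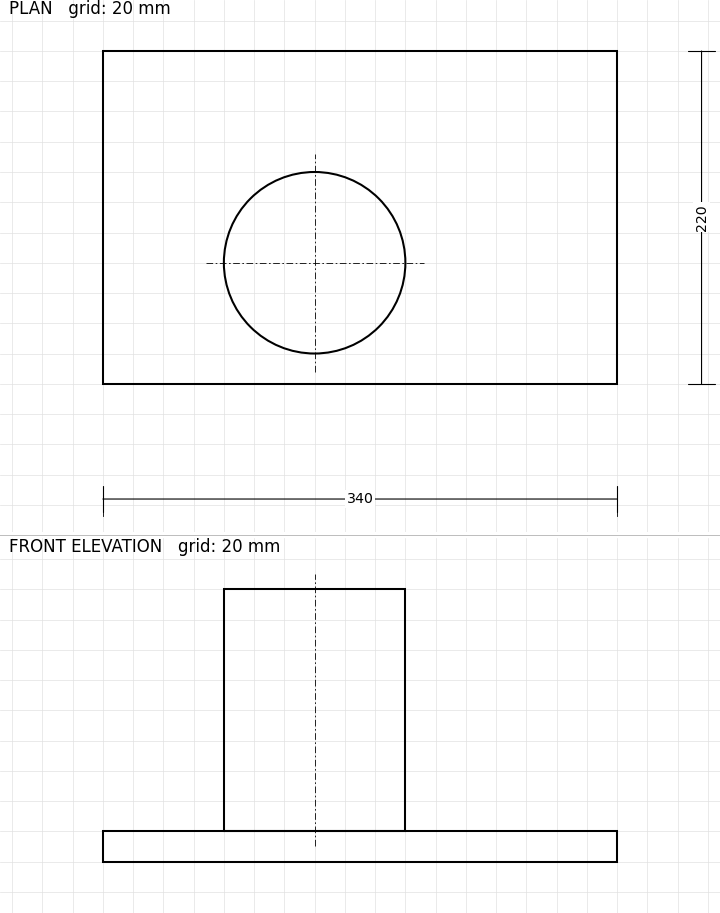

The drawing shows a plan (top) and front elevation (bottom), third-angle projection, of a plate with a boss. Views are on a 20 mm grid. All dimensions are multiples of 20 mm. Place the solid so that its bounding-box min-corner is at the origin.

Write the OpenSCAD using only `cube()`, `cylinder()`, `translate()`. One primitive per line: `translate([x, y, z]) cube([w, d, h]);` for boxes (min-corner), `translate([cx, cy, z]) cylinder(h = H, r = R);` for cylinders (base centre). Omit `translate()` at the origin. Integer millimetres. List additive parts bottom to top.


cube([340, 220, 20]);
translate([140, 80, 20]) cylinder(h = 160, r = 60);


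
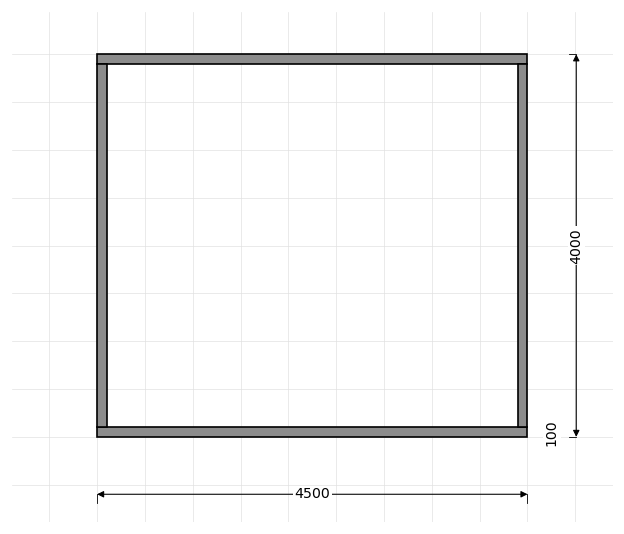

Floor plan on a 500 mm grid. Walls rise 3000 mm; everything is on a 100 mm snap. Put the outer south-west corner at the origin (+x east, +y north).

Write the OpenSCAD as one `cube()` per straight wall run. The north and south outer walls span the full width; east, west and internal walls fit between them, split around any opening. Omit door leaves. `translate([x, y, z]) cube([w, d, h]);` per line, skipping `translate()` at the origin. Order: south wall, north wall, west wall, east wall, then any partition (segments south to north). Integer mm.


cube([4500, 100, 3000]);
translate([0, 3900, 0]) cube([4500, 100, 3000]);
translate([0, 100, 0]) cube([100, 3800, 3000]);
translate([4400, 100, 0]) cube([100, 3800, 3000]);


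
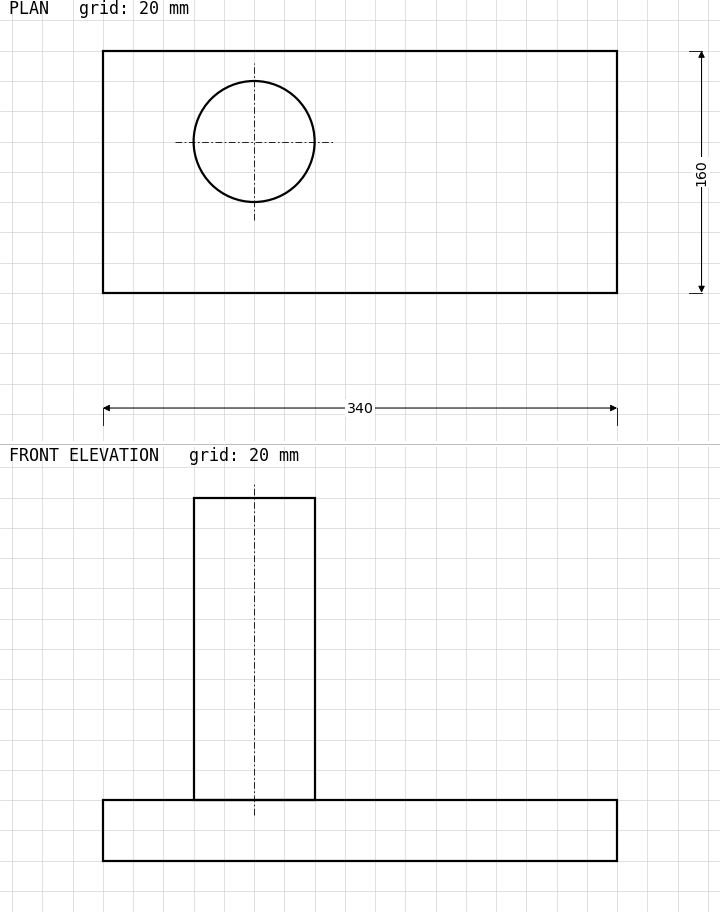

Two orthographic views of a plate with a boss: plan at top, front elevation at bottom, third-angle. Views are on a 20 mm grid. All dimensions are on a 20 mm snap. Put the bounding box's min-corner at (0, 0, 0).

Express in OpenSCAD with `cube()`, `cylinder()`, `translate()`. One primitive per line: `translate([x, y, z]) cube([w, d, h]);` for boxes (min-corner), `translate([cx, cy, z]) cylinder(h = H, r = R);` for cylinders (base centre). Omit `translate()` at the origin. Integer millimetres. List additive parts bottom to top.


cube([340, 160, 40]);
translate([100, 100, 40]) cylinder(h = 200, r = 40);


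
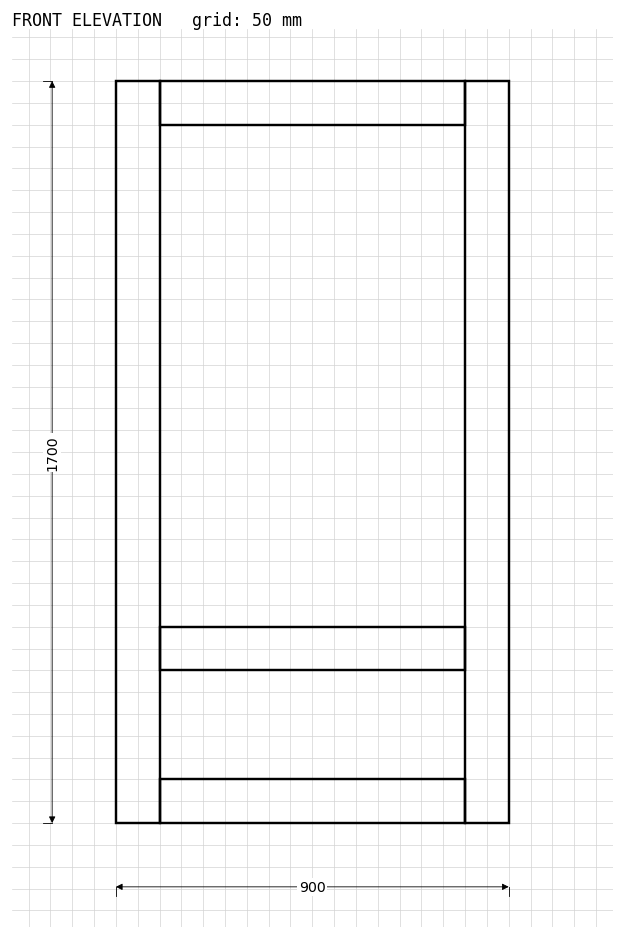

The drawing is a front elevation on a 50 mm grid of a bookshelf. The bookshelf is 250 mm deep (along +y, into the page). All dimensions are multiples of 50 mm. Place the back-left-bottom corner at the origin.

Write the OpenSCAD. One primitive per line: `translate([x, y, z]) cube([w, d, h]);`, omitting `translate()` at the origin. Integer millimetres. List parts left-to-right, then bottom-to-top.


cube([100, 250, 1700]);
translate([100, 0, 0]) cube([700, 250, 100]);
translate([100, 0, 350]) cube([700, 250, 100]);
translate([100, 0, 1600]) cube([700, 250, 100]);
translate([800, 0, 0]) cube([100, 250, 1700]);
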